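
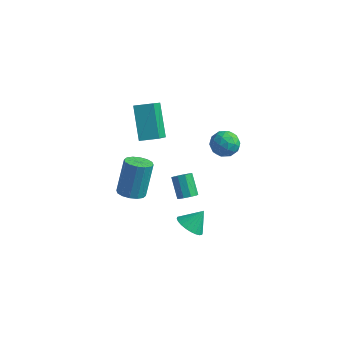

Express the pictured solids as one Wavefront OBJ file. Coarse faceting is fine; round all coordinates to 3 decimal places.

v -1.57 -1.515 1.876
v -1.067 -3.103 3.282
v -2.532 -0.399 3.483
v -2.029 -1.987 4.888
v -0.651 -1.033 2.092
v -0.148 -2.621 3.497
v -1.613 0.083 3.698
v -1.11 -1.505 5.104
v 3.031 -0.456 3.605
v 3.571 -0.797 3.041
v 1.969 -1.003 2.919
v 2.509 -1.344 2.355
v 2.485 -1.638 3.154
v 3.142 -1.3 3.578
v 2.398 -0.5 2.382
v 3.055 -0.162 2.806
v 3.18 -0.825 2.285
v 3.234 -1.528 2.763
v 2.306 -0.272 3.197
v 2.36 -0.975 3.675
v 3.395 -0.578 3.383
v 2.145 -1.222 2.577
v 2.132 -1.394 3.047
v 2.449 -1.595 2.715
v 3.142 -0.874 3.699
v 3.459 -1.074 3.368
v 2.821 -1.569 3.434
v 2.081 -0.726 2.592
v 2.398 -0.926 2.261
v 3.091 -0.205 3.245
v 3.408 -0.406 2.913
v 2.719 -0.231 2.526
v 3.482 -0.795 2.608
v 2.857 -1.117 2.204
v 2.792 -0.621 2.22
v 3.178 -0.422 2.469
v 3.513 -1.208 2.888
v 2.889 -1.53 2.485
v 2.875 -1.703 2.955
v 3.261 -1.504 3.204
v 3.283 -1.225 2.444
v 2.651 -0.27 3.475
v 2.027 -0.592 3.072
v 2.279 -0.296 2.756
v 2.665 -0.097 3.005
v 2.683 -0.683 3.756
v 2.058 -1.005 3.352
v 2.362 -1.378 3.491
v 2.748 -1.179 3.74
v 2.257 -0.575 3.516
v -1.915 -2.567 -2.078
v -1.123 -2.667 -2.03
v -1.132 -1.794 -0.054
v -1.925 -1.693 -0.102
v -1.174 -2.291 -2.196
v -1.183 -1.418 -0.22
v -1.423 -1.989 -2.331
v -1.432 -1.116 -0.355
v -1.804 -1.842 -2.398
v -1.813 -0.969 -0.422
v -2.215 -1.889 -2.379
v -2.224 -1.016 -0.403
v -2.546 -2.117 -2.279
v -2.555 -1.244 -0.304
v -2.708 -2.466 -2.126
v -2.717 -1.593 -0.15
v -2.657 -2.842 -1.96
v -2.666 -1.969 0.016
v -2.408 -3.144 -1.825
v -2.417 -2.271 0.151
v -2.027 -3.291 -1.758
v -2.036 -2.418 0.218
v -1.616 -3.244 -1.777
v -1.625 -2.371 0.199
v -1.285 -3.016 -1.876
v -1.294 -2.143 0.099
v 1.697 -2.669 -3.103
v 2.474 -2.738 -3.442
v 2.163 -1.971 -2.177
v 2.362 -2.464 -3.592
v 2.148 -2.221 -3.667
v 1.866 -2.047 -3.657
v 1.559 -1.967 -3.562
v 1.272 -1.995 -3.398
v 1.05 -2.124 -3.188
v 0.927 -2.337 -2.966
v 0.921 -2.601 -2.764
v 1.033 -2.874 -2.614
v 1.246 -3.117 -2.539
v 1.528 -3.291 -2.549
v 1.836 -3.371 -2.644
v 2.122 -3.344 -2.809
v 2.344 -3.214 -3.018
v 2.468 -3.001 -3.24
v 1.929 -3.328 0.131
v 2.253 -3.573 0.516
v 1.556 -2.957 1.494
v 1.231 -2.712 1.109
v 2.404 -3.237 0.412
v 1.707 -2.621 1.39
v 2.333 -2.943 0.177
v 1.636 -2.327 1.155
v 2.073 -2.83 -0.08
v 1.375 -2.214 0.898
v 1.745 -2.95 -0.239
v 1.048 -2.333 0.74
v 1.503 -3.246 -0.224
v 0.806 -2.63 0.754
v 1.46 -3.581 -0.043
v 0.763 -2.965 0.935
v 1.637 -3.798 0.219
v 0.94 -3.182 1.197
v 1.95 -3.795 0.44
v 1.253 -3.178 1.418
f 2 4 1
f 5 2 1
f 1 4 3
f 3 5 1
f 2 8 4
f 6 2 5
f 6 8 2
f 4 8 3
f 7 5 3
f 3 8 7
f 7 6 5
f 8 6 7
f 9 46 25
f 46 20 49
f 25 49 14
f 46 49 25
f 9 25 21
f 25 14 26
f 21 26 10
f 25 26 21
f 9 21 30
f 21 10 31
f 30 31 16
f 21 31 30
f 9 30 42
f 30 16 45
f 42 45 19
f 30 45 42
f 9 42 46
f 42 19 50
f 46 50 20
f 42 50 46
f 10 26 37
f 26 14 40
f 37 40 18
f 26 40 37
f 14 49 27
f 49 20 48
f 27 48 13
f 49 48 27
f 20 50 47
f 50 19 43
f 47 43 11
f 50 43 47
f 19 45 44
f 45 16 32
f 44 32 15
f 45 32 44
f 16 31 36
f 31 10 33
f 36 33 17
f 31 33 36
f 12 38 24
f 38 18 39
f 24 39 13
f 38 39 24
f 12 24 22
f 24 13 23
f 22 23 11
f 24 23 22
f 12 22 29
f 22 11 28
f 29 28 15
f 22 28 29
f 12 29 34
f 29 15 35
f 34 35 17
f 29 35 34
f 12 34 38
f 34 17 41
f 38 41 18
f 34 41 38
f 13 39 27
f 39 18 40
f 27 40 14
f 39 40 27
f 11 23 47
f 23 13 48
f 47 48 20
f 23 48 47
f 15 28 44
f 28 11 43
f 44 43 19
f 28 43 44
f 17 35 36
f 35 15 32
f 36 32 16
f 35 32 36
f 18 41 37
f 41 17 33
f 37 33 10
f 41 33 37
f 52 51 55
f 52 55 53
f 53 55 56
f 53 56 54
f 55 51 57
f 55 57 56
f 56 57 58
f 56 58 54
f 57 51 59
f 57 59 58
f 58 59 60
f 58 60 54
f 59 51 61
f 59 61 60
f 60 61 62
f 60 62 54
f 61 51 63
f 61 63 62
f 62 63 64
f 62 64 54
f 63 51 65
f 63 65 64
f 64 65 66
f 64 66 54
f 65 51 67
f 65 67 66
f 66 67 68
f 66 68 54
f 67 51 69
f 67 69 68
f 68 69 70
f 68 70 54
f 69 51 71
f 69 71 70
f 70 71 72
f 70 72 54
f 71 51 73
f 71 73 72
f 72 73 74
f 72 74 54
f 73 51 75
f 73 75 74
f 74 75 76
f 74 76 54
f 75 51 52
f 75 52 76
f 76 52 53
f 76 53 54
f 78 77 80
f 78 80 79
f 80 77 81
f 80 81 79
f 81 77 82
f 81 82 79
f 82 77 83
f 82 83 79
f 83 77 84
f 83 84 79
f 84 77 85
f 84 85 79
f 85 77 86
f 85 86 79
f 86 77 87
f 86 87 79
f 87 77 88
f 87 88 79
f 88 77 89
f 88 89 79
f 89 77 90
f 89 90 79
f 90 77 91
f 90 91 79
f 91 77 92
f 91 92 79
f 92 77 93
f 92 93 79
f 93 77 94
f 93 94 79
f 94 77 78
f 94 78 79
f 96 95 99
f 96 99 97
f 97 99 100
f 97 100 98
f 99 95 101
f 99 101 100
f 100 101 102
f 100 102 98
f 101 95 103
f 101 103 102
f 102 103 104
f 102 104 98
f 103 95 105
f 103 105 104
f 104 105 106
f 104 106 98
f 105 95 107
f 105 107 106
f 106 107 108
f 106 108 98
f 107 95 109
f 107 109 108
f 108 109 110
f 108 110 98
f 109 95 111
f 109 111 110
f 110 111 112
f 110 112 98
f 111 95 113
f 111 113 112
f 112 113 114
f 112 114 98
f 113 95 96
f 113 96 114
f 114 96 97
f 114 97 98



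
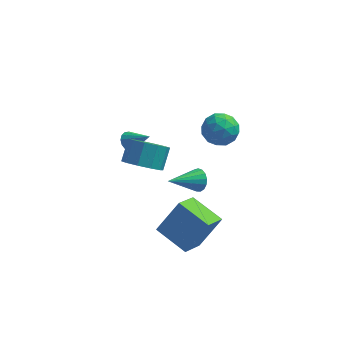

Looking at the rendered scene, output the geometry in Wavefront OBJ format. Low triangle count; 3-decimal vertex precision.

v 0.856 1.779 -3.3
v 1.212 1.795 -2.697
v -0.516 0.641 -2.46
v 1.006 2.058 -2.676
v 0.766 2.258 -2.797
v 0.547 2.348 -3.034
v 0.398 2.307 -3.332
v 0.354 2.146 -3.622
v 0.425 1.9 -3.838
v 0.595 1.627 -3.931
v 0.825 1.388 -3.88
v 1.061 1.239 -3.695
v 1.251 1.214 -3.42
v 1.35 1.318 -3.118
v 1.336 1.527 -2.857
v -1.206 -2.439 1.891
v -0.253 -2.809 2.082
v -0.081 -1.89 3
v -1.034 -1.521 2.809
v -0.204 -2.36 1.624
v -0.032 -1.442 2.543
v -0.537 -1.942 1.268
v -0.366 -1.024 2.187
v -1.127 -1.714 1.15
v -0.955 -0.795 2.068
v -1.746 -1.762 1.315
v -1.574 -0.844 2.233
v -2.159 -2.07 1.7
v -1.987 -1.151 2.618
v -2.208 -2.518 2.157
v -2.036 -1.6 3.076
v -1.874 -2.936 2.513
v -1.703 -2.018 3.432
v -1.285 -3.165 2.632
v -1.113 -2.246 3.55
v -0.666 -3.116 2.467
v -0.494 -2.198 3.385
v 1.541 -1.979 -4.791
v 1.071 -3.386 -3.863
v -0.078 -1.057 -4.214
v -0.548 -2.464 -3.286
v 2.548 -1.236 -3.154
v 2.078 -2.643 -2.226
v 0.929 -0.314 -2.577
v 0.459 -1.721 -1.649
v 0.872 2.493 0.545
v 1.418 3.259 0.991
v 2.202 2.101 -0.411
v 2.748 2.867 0.035
v 2.488 2.023 0.587
v 1.666 2.265 1.177
v 1.954 3.095 -0.597
v 1.132 3.337 -0.007
v 2.087 3.631 0.285
v 2.417 2.968 1.017
v 1.203 2.392 -0.437
v 1.533 1.729 0.295
v 1.028 2.911 0.852
v 2.592 2.449 -0.272
v 2.439 1.953 0.052
v 2.76 2.403 0.315
v 1.174 2.327 0.961
v 1.495 2.777 1.224
v 2.124 2.05 0.986
v 2.125 2.583 -0.644
v 2.446 3.033 -0.381
v 0.86 2.957 0.265
v 1.181 3.407 0.528
v 1.496 3.31 -0.406
v 1.742 3.579 0.699
v 2.524 3.348 0.137
v 2.057 3.482 -0.235
v 1.574 3.625 0.113
v 1.936 3.19 1.129
v 2.718 2.959 0.568
v 2.566 2.463 0.892
v 2.082 2.606 1.239
v 2.33 3.408 0.714
v 0.902 2.401 0.012
v 1.684 2.17 -0.549
v 1.538 2.754 -0.659
v 1.054 2.897 -0.312
v 1.096 2.012 0.443
v 1.878 1.781 -0.119
v 2.046 1.735 0.467
v 1.563 1.878 0.815
v 1.29 1.952 -0.134
v -2.407 0.312 0.912
v -2.039 0.317 0.476
v -1.293 -0.052 1.848
v -2.037 0.593 0.581
v -2.134 0.794 0.775
v -2.304 0.865 1.005
v -2.502 0.788 1.21
v -2.674 0.584 1.335
v -2.775 0.307 1.347
v -2.777 0.031 1.242
v -2.679 -0.169 1.049
v -2.509 -0.241 0.818
v -2.311 -0.164 0.613
v -2.139 0.04 0.488
f 2 1 4
f 2 4 3
f 4 1 5
f 4 5 3
f 5 1 6
f 5 6 3
f 6 1 7
f 6 7 3
f 7 1 8
f 7 8 3
f 8 1 9
f 8 9 3
f 9 1 10
f 9 10 3
f 10 1 11
f 10 11 3
f 11 1 12
f 11 12 3
f 12 1 13
f 12 13 3
f 13 1 14
f 13 14 3
f 14 1 15
f 14 15 3
f 15 1 2
f 15 2 3
f 17 16 20
f 17 20 18
f 18 20 21
f 18 21 19
f 20 16 22
f 20 22 21
f 21 22 23
f 21 23 19
f 22 16 24
f 22 24 23
f 23 24 25
f 23 25 19
f 24 16 26
f 24 26 25
f 25 26 27
f 25 27 19
f 26 16 28
f 26 28 27
f 27 28 29
f 27 29 19
f 28 16 30
f 28 30 29
f 29 30 31
f 29 31 19
f 30 16 32
f 30 32 31
f 31 32 33
f 31 33 19
f 32 16 34
f 32 34 33
f 33 34 35
f 33 35 19
f 34 16 36
f 34 36 35
f 35 36 37
f 35 37 19
f 36 16 17
f 36 17 37
f 37 17 18
f 37 18 19
f 39 41 38
f 42 39 38
f 38 41 40
f 40 42 38
f 39 45 41
f 43 39 42
f 43 45 39
f 41 45 40
f 44 42 40
f 40 45 44
f 44 43 42
f 45 43 44
f 46 83 62
f 83 57 86
f 62 86 51
f 83 86 62
f 46 62 58
f 62 51 63
f 58 63 47
f 62 63 58
f 46 58 67
f 58 47 68
f 67 68 53
f 58 68 67
f 46 67 79
f 67 53 82
f 79 82 56
f 67 82 79
f 46 79 83
f 79 56 87
f 83 87 57
f 79 87 83
f 47 63 74
f 63 51 77
f 74 77 55
f 63 77 74
f 51 86 64
f 86 57 85
f 64 85 50
f 86 85 64
f 57 87 84
f 87 56 80
f 84 80 48
f 87 80 84
f 56 82 81
f 82 53 69
f 81 69 52
f 82 69 81
f 53 68 73
f 68 47 70
f 73 70 54
f 68 70 73
f 49 75 61
f 75 55 76
f 61 76 50
f 75 76 61
f 49 61 59
f 61 50 60
f 59 60 48
f 61 60 59
f 49 59 66
f 59 48 65
f 66 65 52
f 59 65 66
f 49 66 71
f 66 52 72
f 71 72 54
f 66 72 71
f 49 71 75
f 71 54 78
f 75 78 55
f 71 78 75
f 50 76 64
f 76 55 77
f 64 77 51
f 76 77 64
f 48 60 84
f 60 50 85
f 84 85 57
f 60 85 84
f 52 65 81
f 65 48 80
f 81 80 56
f 65 80 81
f 54 72 73
f 72 52 69
f 73 69 53
f 72 69 73
f 55 78 74
f 78 54 70
f 74 70 47
f 78 70 74
f 89 88 91
f 89 91 90
f 91 88 92
f 91 92 90
f 92 88 93
f 92 93 90
f 93 88 94
f 93 94 90
f 94 88 95
f 94 95 90
f 95 88 96
f 95 96 90
f 96 88 97
f 96 97 90
f 97 88 98
f 97 98 90
f 98 88 99
f 98 99 90
f 99 88 100
f 99 100 90
f 100 88 101
f 100 101 90
f 101 88 89
f 101 89 90



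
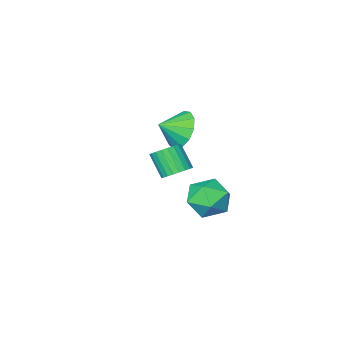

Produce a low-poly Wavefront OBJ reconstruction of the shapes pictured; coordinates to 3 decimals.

v 0.541 -0.617 -2.311
v 1.015 -1.023 -1.425
v -1.035 -0.937 -1.615
v -0.561 -1.343 -0.729
v -0.497 -0.283 -0.939
v 0.477 -0.085 -1.37
v -0.497 -1.875 -1.67
v 0.477 -1.677 -2.101
v 0.373 -1.801 -1.03
v 0.373 -0.816 -0.578
v -0.393 -1.144 -2.462
v -0.393 -0.159 -2.01
v -0.307 -3.584 1.137
v 0.222 -3.242 0.309
v 0.667 -3.816 1.663
v 0.144 -2.778 0.659
v -0.077 -2.57 1.16
v -0.37 -2.683 1.654
v -0.644 -3.083 1.984
v -0.81 -3.642 2.045
v -0.817 -4.182 1.818
v -0.661 -4.532 1.375
v -0.393 -4.581 0.856
v -0.098 -4.314 0.427
v 0.132 -3.815 0.223
v 3.175 1.688 2.614
v 3.801 1.551 2.456
v 3.871 0.776 3.409
v 3.245 0.912 3.566
v 3.832 1.75 2.616
v 3.902 0.975 3.569
v 3.763 1.94 2.776
v 3.833 1.165 3.728
v 3.604 2.092 2.911
v 3.674 1.316 3.863
v 3.38 2.181 3.001
v 3.45 1.406 3.953
v 3.125 2.196 3.032
v 3.195 1.421 3.984
v 2.877 2.133 2.999
v 2.947 1.358 3.951
v 2.675 2.003 2.907
v 2.745 1.228 3.86
v 2.549 1.824 2.771
v 2.619 1.049 3.724
v 2.518 1.625 2.611
v 2.588 0.85 3.564
v 2.587 1.435 2.452
v 2.657 0.66 3.404
v 2.746 1.284 2.317
v 2.816 0.508 3.269
v 2.97 1.194 2.227
v 3.04 0.419 3.179
v 3.225 1.179 2.196
v 3.295 0.404 3.148
v 3.473 1.242 2.229
v 3.543 0.467 3.181
v 3.675 1.372 2.32
v 3.745 0.597 3.273
f 1 12 6
f 1 6 2
f 1 2 8
f 1 8 11
f 1 11 12
f 2 6 10
f 6 12 5
f 12 11 3
f 11 8 7
f 8 2 9
f 4 10 5
f 4 5 3
f 4 3 7
f 4 7 9
f 4 9 10
f 5 10 6
f 3 5 12
f 7 3 11
f 9 7 8
f 10 9 2
f 14 13 16
f 14 16 15
f 16 13 17
f 16 17 15
f 17 13 18
f 17 18 15
f 18 13 19
f 18 19 15
f 19 13 20
f 19 20 15
f 20 13 21
f 20 21 15
f 21 13 22
f 21 22 15
f 22 13 23
f 22 23 15
f 23 13 24
f 23 24 15
f 24 13 25
f 24 25 15
f 25 13 14
f 25 14 15
f 27 26 30
f 27 30 28
f 28 30 31
f 28 31 29
f 30 26 32
f 30 32 31
f 31 32 33
f 31 33 29
f 32 26 34
f 32 34 33
f 33 34 35
f 33 35 29
f 34 26 36
f 34 36 35
f 35 36 37
f 35 37 29
f 36 26 38
f 36 38 37
f 37 38 39
f 37 39 29
f 38 26 40
f 38 40 39
f 39 40 41
f 39 41 29
f 40 26 42
f 40 42 41
f 41 42 43
f 41 43 29
f 42 26 44
f 42 44 43
f 43 44 45
f 43 45 29
f 44 26 46
f 44 46 45
f 45 46 47
f 45 47 29
f 46 26 48
f 46 48 47
f 47 48 49
f 47 49 29
f 48 26 50
f 48 50 49
f 49 50 51
f 49 51 29
f 50 26 52
f 50 52 51
f 51 52 53
f 51 53 29
f 52 26 54
f 52 54 53
f 53 54 55
f 53 55 29
f 54 26 56
f 54 56 55
f 55 56 57
f 55 57 29
f 56 26 58
f 56 58 57
f 57 58 59
f 57 59 29
f 58 26 27
f 58 27 59
f 59 27 28
f 59 28 29



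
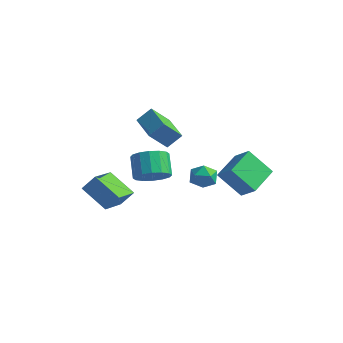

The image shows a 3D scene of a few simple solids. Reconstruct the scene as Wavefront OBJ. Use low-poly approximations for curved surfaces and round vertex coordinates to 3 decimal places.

v -0.535 2.457 0.396
v 0.513 2.293 1.295
v -0.686 4.391 0.924
v 0.362 4.227 1.823
v 0.778 2.953 -1.043
v 1.826 2.789 -0.144
v 0.627 4.887 -0.515
v 1.675 4.723 0.384
v -3.033 -4.341 0.243
v -4.687 -4.314 1.237
v -3.473 -2.488 -0.54
v -5.127 -2.46 0.454
v -2.493 -3.84 1.126
v -4.147 -3.812 2.12
v -2.933 -1.986 0.343
v -4.587 -1.959 1.337
v -3.089 1.235 2.323
v -3.623 0.254 3.55
v -4.801 2.319 2.445
v -5.335 1.338 3.672
v -2.585 1.942 3.108
v -3.119 0.961 4.335
v -4.297 3.026 3.23
v -4.831 2.045 4.457
v -1.118 -2.664 2.724
v -0.226 -2.358 3.185
v -1.009 -1.57 4.178
v -1.902 -1.876 3.716
v -0.325 -1.981 2.807
v -1.109 -1.193 3.8
v -0.637 -1.786 2.407
v -1.421 -0.998 3.399
v -1.078 -1.827 2.091
v -1.861 -1.039 3.084
v -1.53 -2.092 1.945
v -2.313 -1.304 2.938
v -1.871 -2.51 2.008
v -2.654 -1.722 3.001
v -2.011 -2.97 2.262
v -2.794 -2.182 3.255
v -1.911 -3.347 2.64
v -2.695 -2.559 3.633
v -1.599 -3.542 3.041
v -2.383 -2.754 4.033
v -1.159 -3.501 3.356
v -1.942 -2.713 4.349
v -0.707 -3.236 3.502
v -1.49 -2.448 4.495
v -0.366 -2.818 3.439
v -1.149 -2.03 4.432
v -0.374 1.068 1.881
v 0.107 1.101 1.141
v -0.067 -0.321 2.019
v 0.414 -0.288 1.279
v 0.694 0.127 2.007
v 0.504 0.985 1.922
v -0.464 -0.205 1.238
v -0.654 0.653 1.153
v 0.051 0.314 0.744
v 0.767 0.52 1.219
v -0.727 0.26 1.941
v -0.011 0.466 2.416
f 2 4 1
f 5 2 1
f 1 4 3
f 3 5 1
f 2 8 4
f 6 2 5
f 6 8 2
f 4 8 3
f 7 5 3
f 3 8 7
f 7 6 5
f 8 6 7
f 10 12 9
f 13 10 9
f 9 12 11
f 11 13 9
f 10 16 12
f 14 10 13
f 14 16 10
f 12 16 11
f 15 13 11
f 11 16 15
f 15 14 13
f 16 14 15
f 18 20 17
f 21 18 17
f 17 20 19
f 19 21 17
f 18 24 20
f 22 18 21
f 22 24 18
f 20 24 19
f 23 21 19
f 19 24 23
f 23 22 21
f 24 22 23
f 26 25 29
f 26 29 27
f 27 29 30
f 27 30 28
f 29 25 31
f 29 31 30
f 30 31 32
f 30 32 28
f 31 25 33
f 31 33 32
f 32 33 34
f 32 34 28
f 33 25 35
f 33 35 34
f 34 35 36
f 34 36 28
f 35 25 37
f 35 37 36
f 36 37 38
f 36 38 28
f 37 25 39
f 37 39 38
f 38 39 40
f 38 40 28
f 39 25 41
f 39 41 40
f 40 41 42
f 40 42 28
f 41 25 43
f 41 43 42
f 42 43 44
f 42 44 28
f 43 25 45
f 43 45 44
f 44 45 46
f 44 46 28
f 45 25 47
f 45 47 46
f 46 47 48
f 46 48 28
f 47 25 49
f 47 49 48
f 48 49 50
f 48 50 28
f 49 25 26
f 49 26 50
f 50 26 27
f 50 27 28
f 51 62 56
f 51 56 52
f 51 52 58
f 51 58 61
f 51 61 62
f 52 56 60
f 56 62 55
f 62 61 53
f 61 58 57
f 58 52 59
f 54 60 55
f 54 55 53
f 54 53 57
f 54 57 59
f 54 59 60
f 55 60 56
f 53 55 62
f 57 53 61
f 59 57 58
f 60 59 52



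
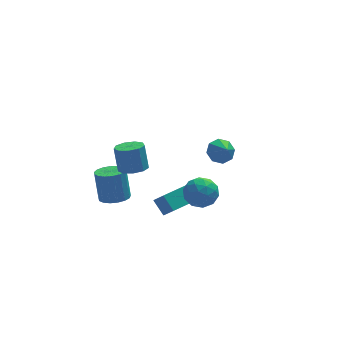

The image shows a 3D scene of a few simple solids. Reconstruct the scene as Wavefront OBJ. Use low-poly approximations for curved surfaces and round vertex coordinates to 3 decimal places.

v 0.132 -2.205 0.056
v 0.984 -2.36 -0.596
v 0.396 -3.78 0.776
v 1.248 -3.935 0.124
v 1.297 -3.195 0.913
v 1.134 -2.221 0.468
v 0.246 -3.919 -0.288
v 0.083 -2.945 -0.733
v 1.054 -3.419 -0.808
v 1.703 -2.971 -0.066
v -0.323 -3.169 0.246
v 0.326 -2.721 0.988
v 0.535 -2.144 -0.333
v 0.845 -3.996 0.513
v 0.874 -3.561 0.977
v 1.374 -3.652 0.594
v 0.623 -2.062 0.292
v 1.123 -2.153 -0.091
v 1.307 -2.644 0.796
v 0.257 -3.987 0.271
v 0.757 -4.078 -0.112
v 0.006 -2.488 -0.414
v 0.506 -2.579 -0.797
v 0.073 -3.496 -0.616
v 1.077 -2.858 -0.841
v 1.232 -3.784 -0.418
v 0.643 -3.774 -0.66
v 0.548 -3.202 -0.922
v 1.458 -2.595 -0.404
v 1.613 -3.521 0.019
v 1.642 -3.085 0.482
v 1.546 -2.513 0.221
v 1.5 -3.217 -0.529
v -0.233 -2.619 0.161
v -0.078 -3.545 0.584
v -0.166 -3.627 -0.041
v -0.262 -3.055 -0.302
v 0.148 -2.356 0.598
v 0.303 -3.282 1.021
v 0.832 -2.938 1.102
v 0.737 -2.366 0.84
v -0.12 -2.923 0.709
v -0.335 -0.536 -3.345
v -0.773 0.234 -2.522
v -0.755 0.305 -4.356
v -1.193 1.075 -3.532
v 1.533 0.465 -3.288
v 1.095 1.235 -2.464
v 1.113 1.306 -4.298
v 0.675 2.076 -3.475
v 3.31 3.2 -1.426
v 4.206 3.327 -1.527
v 3.51 2.36 -0.714
v 3.94 3.706 -1.006
v 3.305 3.788 -0.732
v 2.673 3.526 -0.864
v 2.415 3.073 -1.326
v 2.681 2.695 -1.846
v 3.315 2.613 -2.121
v 3.947 2.875 -1.989
v -3.125 -3.164 2.816
v -2.711 -3.871 3.076
v -2.84 -3.383 4.605
v -3.255 -2.676 4.344
v -2.326 -3.439 2.971
v -2.455 -2.952 4.5
v -2.314 -2.879 2.793
v -2.444 -2.391 4.322
v -2.682 -2.452 2.626
v -2.812 -1.964 4.155
v -3.258 -2.358 2.547
v -3.387 -1.87 4.076
v -3.771 -2.641 2.594
v -3.9 -2.153 4.123
v -3.982 -3.169 2.745
v -4.112 -2.681 4.274
v -3.793 -3.695 2.929
v -3.922 -3.207 4.457
v -3.291 -3.972 3.06
v -3.42 -3.484 4.588
v -3.099 3.329 -4.736
v -2.134 3.278 -4.653
v -2.276 3.859 -2.661
v -3.241 3.911 -2.744
v -2.211 3.716 -4.786
v -2.352 4.297 -2.794
v -2.492 4.066 -4.908
v -2.633 4.647 -2.916
v -2.911 4.246 -4.99
v -3.052 4.828 -2.998
v -3.374 4.217 -5.014
v -3.515 4.798 -3.022
v -3.774 3.984 -4.975
v -3.915 4.566 -2.983
v -4.019 3.602 -4.881
v -4.16 4.183 -2.888
v -4.054 3.157 -4.753
v -4.195 3.738 -2.761
v -3.87 2.751 -4.622
v -4.011 3.332 -2.63
v -3.509 2.478 -4.517
v -3.65 3.059 -2.525
v -3.055 2.4 -4.462
v -3.196 2.981 -2.47
v -2.611 2.535 -4.47
v -2.752 3.116 -2.478
v -2.279 2.852 -4.539
v -2.42 3.433 -2.546
f 1 38 17
f 38 12 41
f 17 41 6
f 38 41 17
f 1 17 13
f 17 6 18
f 13 18 2
f 17 18 13
f 1 13 22
f 13 2 23
f 22 23 8
f 13 23 22
f 1 22 34
f 22 8 37
f 34 37 11
f 22 37 34
f 1 34 38
f 34 11 42
f 38 42 12
f 34 42 38
f 2 18 29
f 18 6 32
f 29 32 10
f 18 32 29
f 6 41 19
f 41 12 40
f 19 40 5
f 41 40 19
f 12 42 39
f 42 11 35
f 39 35 3
f 42 35 39
f 11 37 36
f 37 8 24
f 36 24 7
f 37 24 36
f 8 23 28
f 23 2 25
f 28 25 9
f 23 25 28
f 4 30 16
f 30 10 31
f 16 31 5
f 30 31 16
f 4 16 14
f 16 5 15
f 14 15 3
f 16 15 14
f 4 14 21
f 14 3 20
f 21 20 7
f 14 20 21
f 4 21 26
f 21 7 27
f 26 27 9
f 21 27 26
f 4 26 30
f 26 9 33
f 30 33 10
f 26 33 30
f 5 31 19
f 31 10 32
f 19 32 6
f 31 32 19
f 3 15 39
f 15 5 40
f 39 40 12
f 15 40 39
f 7 20 36
f 20 3 35
f 36 35 11
f 20 35 36
f 9 27 28
f 27 7 24
f 28 24 8
f 27 24 28
f 10 33 29
f 33 9 25
f 29 25 2
f 33 25 29
f 44 46 43
f 47 44 43
f 43 46 45
f 45 47 43
f 44 50 46
f 48 44 47
f 48 50 44
f 46 50 45
f 49 47 45
f 45 50 49
f 49 48 47
f 50 48 49
f 52 51 54
f 52 54 53
f 54 51 55
f 54 55 53
f 55 51 56
f 55 56 53
f 56 51 57
f 56 57 53
f 57 51 58
f 57 58 53
f 58 51 59
f 58 59 53
f 59 51 60
f 59 60 53
f 60 51 52
f 60 52 53
f 62 61 65
f 62 65 63
f 63 65 66
f 63 66 64
f 65 61 67
f 65 67 66
f 66 67 68
f 66 68 64
f 67 61 69
f 67 69 68
f 68 69 70
f 68 70 64
f 69 61 71
f 69 71 70
f 70 71 72
f 70 72 64
f 71 61 73
f 71 73 72
f 72 73 74
f 72 74 64
f 73 61 75
f 73 75 74
f 74 75 76
f 74 76 64
f 75 61 77
f 75 77 76
f 76 77 78
f 76 78 64
f 77 61 79
f 77 79 78
f 78 79 80
f 78 80 64
f 79 61 62
f 79 62 80
f 80 62 63
f 80 63 64
f 82 81 85
f 82 85 83
f 83 85 86
f 83 86 84
f 85 81 87
f 85 87 86
f 86 87 88
f 86 88 84
f 87 81 89
f 87 89 88
f 88 89 90
f 88 90 84
f 89 81 91
f 89 91 90
f 90 91 92
f 90 92 84
f 91 81 93
f 91 93 92
f 92 93 94
f 92 94 84
f 93 81 95
f 93 95 94
f 94 95 96
f 94 96 84
f 95 81 97
f 95 97 96
f 96 97 98
f 96 98 84
f 97 81 99
f 97 99 98
f 98 99 100
f 98 100 84
f 99 81 101
f 99 101 100
f 100 101 102
f 100 102 84
f 101 81 103
f 101 103 102
f 102 103 104
f 102 104 84
f 103 81 105
f 103 105 104
f 104 105 106
f 104 106 84
f 105 81 107
f 105 107 106
f 106 107 108
f 106 108 84
f 107 81 82
f 107 82 108
f 108 82 83
f 108 83 84



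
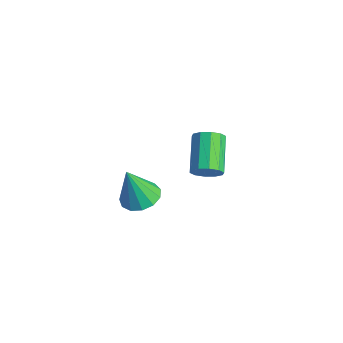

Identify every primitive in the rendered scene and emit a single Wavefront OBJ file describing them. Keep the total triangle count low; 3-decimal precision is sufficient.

v 4.029 -1.461 -0.814
v 4.713 -0.846 -0.576
v 3.891 -2.039 1.074
v 4.249 -0.582 -0.529
v 3.716 -0.597 -0.573
v 3.282 -0.887 -0.693
v 3.086 -1.358 -0.852
v 3.189 -1.863 -0.999
v 3.559 -2.239 -1.087
v 4.078 -2.369 -1.089
v 4.582 -2.21 -1.003
v 4.911 -1.813 -0.857
v 4.959 -1.305 -0.698
v 1.026 3.497 -3.986
v 1.568 3.829 -3.484
v 0.017 4.775 -2.432
v -0.526 4.443 -2.934
v 1.5 4.143 -3.868
v -0.052 5.089 -2.816
v 1.251 4.21 -4.297
v -0.301 5.157 -3.245
v 0.915 4.005 -4.607
v -0.636 4.952 -3.555
v 0.622 3.606 -4.68
v -0.929 4.552 -3.628
v 0.483 3.165 -4.488
v -1.068 4.111 -3.436
v 0.552 2.851 -4.104
v -1 3.797 -3.052
v 0.801 2.783 -3.675
v -0.751 3.73 -2.623
v 1.136 2.988 -3.365
v -0.415 3.935 -2.313
v 1.429 3.388 -3.292
v -0.122 4.334 -2.24
f 2 1 4
f 2 4 3
f 4 1 5
f 4 5 3
f 5 1 6
f 5 6 3
f 6 1 7
f 6 7 3
f 7 1 8
f 7 8 3
f 8 1 9
f 8 9 3
f 9 1 10
f 9 10 3
f 10 1 11
f 10 11 3
f 11 1 12
f 11 12 3
f 12 1 13
f 12 13 3
f 13 1 2
f 13 2 3
f 15 14 18
f 15 18 16
f 16 18 19
f 16 19 17
f 18 14 20
f 18 20 19
f 19 20 21
f 19 21 17
f 20 14 22
f 20 22 21
f 21 22 23
f 21 23 17
f 22 14 24
f 22 24 23
f 23 24 25
f 23 25 17
f 24 14 26
f 24 26 25
f 25 26 27
f 25 27 17
f 26 14 28
f 26 28 27
f 27 28 29
f 27 29 17
f 28 14 30
f 28 30 29
f 29 30 31
f 29 31 17
f 30 14 32
f 30 32 31
f 31 32 33
f 31 33 17
f 32 14 34
f 32 34 33
f 33 34 35
f 33 35 17
f 34 14 15
f 34 15 35
f 35 15 16
f 35 16 17



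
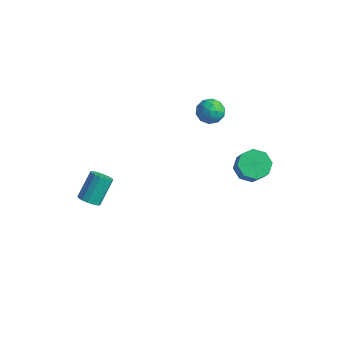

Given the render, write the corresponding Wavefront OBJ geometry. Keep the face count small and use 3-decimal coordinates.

v -2.624 -0.925 -3.393
v -2.125 -0.702 -3.555
v -2.216 0.307 -2.449
v -2.716 0.085 -2.287
v -2.328 -0.553 -3.708
v -2.42 0.456 -2.602
v -2.611 -0.504 -3.776
v -2.702 0.506 -2.671
v -2.897 -0.567 -3.742
v -2.988 0.443 -2.637
v -3.11 -0.726 -3.615
v -3.202 0.284 -2.509
v -3.193 -0.938 -3.427
v -3.284 0.071 -2.322
v -3.124 -1.147 -3.231
v -3.215 -0.138 -2.125
v -2.92 -1.296 -3.078
v -3.012 -0.287 -1.972
v -2.638 -1.346 -3.009
v -2.729 -0.336 -1.904
v -2.352 -1.283 -3.043
v -2.443 -0.273 -1.938
v -2.138 -1.124 -3.171
v -2.23 -0.114 -2.065
v -2.056 -0.911 -3.358
v -2.147 0.098 -2.253
v 0.326 4.244 1.445
v 0.739 4.523 1.958
v 0.441 3.197 1.922
v 0.854 3.476 2.435
v 0.157 3.633 2.412
v 0.085 4.28 2.117
v 1.095 3.44 1.763
v 1.023 4.087 1.468
v 1.214 4.026 2.154
v 0.634 4.145 2.556
v 0.546 3.575 1.324
v -0.034 3.694 1.726
v 0.522 4.476 1.659
v 0.658 3.244 2.221
v 0.248 3.337 2.207
v 0.49 3.501 2.509
v 0.138 4.333 1.753
v 0.381 4.497 2.055
v 0.039 3.973 2.322
v 0.799 3.223 1.825
v 1.042 3.387 2.127
v 0.69 4.219 1.371
v 0.932 4.383 1.673
v 1.141 3.747 1.558
v 1.044 4.348 2.076
v 1.112 3.732 2.357
v 1.253 3.711 1.962
v 1.211 4.091 1.788
v 0.703 4.418 2.312
v 0.771 3.802 2.593
v 0.361 3.894 2.579
v 0.319 4.275 2.406
v 0.982 4.126 2.428
v 0.409 3.918 1.287
v 0.477 3.302 1.568
v 0.861 3.445 1.474
v 0.819 3.826 1.301
v 0.068 3.988 1.523
v 0.136 3.372 1.804
v -0.031 3.629 2.092
v -0.073 4.009 1.918
v 0.198 3.594 1.452
v 3.043 3.776 -0.596
v 3.523 3.341 -1.065
v 4.077 2.968 -0.153
v 3.597 3.404 0.316
v 3.74 3.905 -0.967
v 4.294 3.532 -0.055
v 3.549 4.393 -0.651
v 4.103 4.021 0.261
v 3.062 4.521 -0.303
v 3.616 4.148 0.609
v 2.563 4.212 -0.127
v 3.117 3.839 0.785
v 2.346 3.648 -0.225
v 2.9 3.275 0.687
v 2.537 3.159 -0.541
v 3.091 2.787 0.371
v 3.024 3.032 -0.889
v 3.578 2.659 0.023
f 2 1 5
f 2 5 3
f 3 5 6
f 3 6 4
f 5 1 7
f 5 7 6
f 6 7 8
f 6 8 4
f 7 1 9
f 7 9 8
f 8 9 10
f 8 10 4
f 9 1 11
f 9 11 10
f 10 11 12
f 10 12 4
f 11 1 13
f 11 13 12
f 12 13 14
f 12 14 4
f 13 1 15
f 13 15 14
f 14 15 16
f 14 16 4
f 15 1 17
f 15 17 16
f 16 17 18
f 16 18 4
f 17 1 19
f 17 19 18
f 18 19 20
f 18 20 4
f 19 1 21
f 19 21 20
f 20 21 22
f 20 22 4
f 21 1 23
f 21 23 22
f 22 23 24
f 22 24 4
f 23 1 25
f 23 25 24
f 24 25 26
f 24 26 4
f 25 1 2
f 25 2 26
f 26 2 3
f 26 3 4
f 27 64 43
f 64 38 67
f 43 67 32
f 64 67 43
f 27 43 39
f 43 32 44
f 39 44 28
f 43 44 39
f 27 39 48
f 39 28 49
f 48 49 34
f 39 49 48
f 27 48 60
f 48 34 63
f 60 63 37
f 48 63 60
f 27 60 64
f 60 37 68
f 64 68 38
f 60 68 64
f 28 44 55
f 44 32 58
f 55 58 36
f 44 58 55
f 32 67 45
f 67 38 66
f 45 66 31
f 67 66 45
f 38 68 65
f 68 37 61
f 65 61 29
f 68 61 65
f 37 63 62
f 63 34 50
f 62 50 33
f 63 50 62
f 34 49 54
f 49 28 51
f 54 51 35
f 49 51 54
f 30 56 42
f 56 36 57
f 42 57 31
f 56 57 42
f 30 42 40
f 42 31 41
f 40 41 29
f 42 41 40
f 30 40 47
f 40 29 46
f 47 46 33
f 40 46 47
f 30 47 52
f 47 33 53
f 52 53 35
f 47 53 52
f 30 52 56
f 52 35 59
f 56 59 36
f 52 59 56
f 31 57 45
f 57 36 58
f 45 58 32
f 57 58 45
f 29 41 65
f 41 31 66
f 65 66 38
f 41 66 65
f 33 46 62
f 46 29 61
f 62 61 37
f 46 61 62
f 35 53 54
f 53 33 50
f 54 50 34
f 53 50 54
f 36 59 55
f 59 35 51
f 55 51 28
f 59 51 55
f 70 69 73
f 70 73 71
f 71 73 74
f 71 74 72
f 73 69 75
f 73 75 74
f 74 75 76
f 74 76 72
f 75 69 77
f 75 77 76
f 76 77 78
f 76 78 72
f 77 69 79
f 77 79 78
f 78 79 80
f 78 80 72
f 79 69 81
f 79 81 80
f 80 81 82
f 80 82 72
f 81 69 83
f 81 83 82
f 82 83 84
f 82 84 72
f 83 69 85
f 83 85 84
f 84 85 86
f 84 86 72
f 85 69 70
f 85 70 86
f 86 70 71
f 86 71 72



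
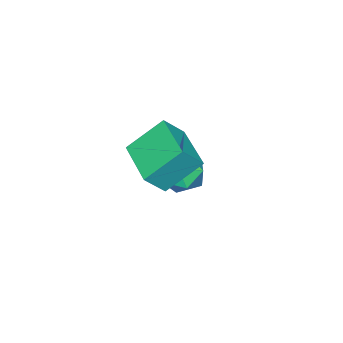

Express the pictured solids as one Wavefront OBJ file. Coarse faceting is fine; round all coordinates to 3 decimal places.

v -0.978 1.854 -0.372
v -0.695 1.379 -1.087
v -2.345 1.821 -0.893
v -2.062 1.346 -1.608
v -2.066 0.968 -0.786
v -1.221 0.988 -0.465
v -1.819 2.212 -1.515
v -0.974 2.232 -1.194
v -1.214 1.6 -1.794
v -1.367 0.831 -1.343
v -1.673 2.369 -0.637
v -1.826 1.6 -0.186
v 1.274 2.367 1.433
v 1.927 2.056 2.167
v 0.391 3.168 2.559
v 1.043 2.856 3.293
v 2.357 3.964 1.147
v 3.009 3.652 1.881
v 1.473 4.764 2.273
v 2.126 4.453 3.007
f 1 12 6
f 1 6 2
f 1 2 8
f 1 8 11
f 1 11 12
f 2 6 10
f 6 12 5
f 12 11 3
f 11 8 7
f 8 2 9
f 4 10 5
f 4 5 3
f 4 3 7
f 4 7 9
f 4 9 10
f 5 10 6
f 3 5 12
f 7 3 11
f 9 7 8
f 10 9 2
f 14 16 13
f 17 14 13
f 13 16 15
f 15 17 13
f 14 20 16
f 18 14 17
f 18 20 14
f 16 20 15
f 19 17 15
f 15 20 19
f 19 18 17
f 20 18 19



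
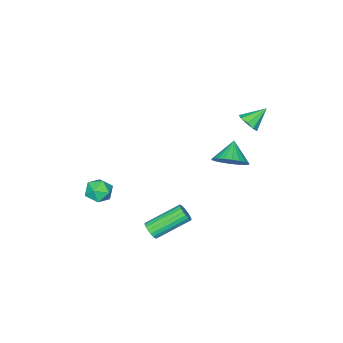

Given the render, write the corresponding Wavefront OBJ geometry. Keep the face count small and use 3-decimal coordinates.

v -2.794 1.66 1.724
v -2.418 1.525 2.224
v -3.686 2.04 2.496
v -2.353 1.938 2.095
v -2.495 2.222 1.793
v -2.776 2.242 1.458
v -3.066 1.991 1.248
v -3.228 1.584 1.26
v -3.187 1.213 1.489
v -2.963 1.052 1.828
v -2.659 1.175 2.118
v -3.088 0.331 -2.198
v -2.371 -0.167 -1.801
v -3.912 -0.171 -1.342
v -2.358 0.15 -1.602
v -2.456 0.495 -1.495
v -2.651 0.815 -1.494
v -2.912 1.062 -1.601
v -3.2 1.197 -1.798
v -3.471 1.2 -2.057
v -3.684 1.071 -2.337
v -3.806 0.83 -2.596
v -3.819 0.512 -2.794
v -3.72 0.167 -2.902
v -3.526 -0.153 -2.903
v -3.265 -0.399 -2.796
v -2.976 -0.534 -2.598
v -2.705 -0.538 -2.34
v -2.493 -0.409 -2.06
v 3.528 -1.543 -1.495
v 4.051 -1.78 -2.004
v 3.029 -2.68 -1.476
v 3.552 -2.917 -1.985
v 3.766 -2.741 -1.27
v 4.074 -2.038 -1.281
v 3.006 -2.422 -2.199
v 3.314 -1.719 -2.21
v 3.728 -2.324 -2.439
v 4.198 -2.521 -1.865
v 2.882 -1.939 -1.615
v 3.352 -2.136 -1.041
v 2.55 0.234 -3.965
v 2.699 -0.007 -3.529
v 1.219 0.905 -2.519
v 1.07 1.146 -2.955
v 2.823 0.189 -3.524
v 1.343 1.101 -2.515
v 2.892 0.393 -3.607
v 1.412 1.306 -2.598
v 2.894 0.566 -3.761
v 1.414 1.479 -2.752
v 2.827 0.673 -3.955
v 1.348 1.586 -2.946
v 2.706 0.694 -4.151
v 1.226 1.606 -3.142
v 2.554 0.623 -4.31
v 1.074 1.535 -3.301
v 2.401 0.475 -4.401
v 0.921 1.387 -3.391
v 2.277 0.279 -4.405
v 0.797 1.191 -3.396
v 2.208 0.074 -4.322
v 0.728 0.987 -3.313
v 2.206 -0.099 -4.168
v 0.726 0.814 -3.159
v 2.272 -0.206 -3.974
v 0.793 0.707 -2.965
v 2.394 -0.226 -3.778
v 0.914 0.686 -2.769
v 2.546 -0.155 -3.619
v 1.066 0.757 -2.61
f 2 1 4
f 2 4 3
f 4 1 5
f 4 5 3
f 5 1 6
f 5 6 3
f 6 1 7
f 6 7 3
f 7 1 8
f 7 8 3
f 8 1 9
f 8 9 3
f 9 1 10
f 9 10 3
f 10 1 11
f 10 11 3
f 11 1 2
f 11 2 3
f 13 12 15
f 13 15 14
f 15 12 16
f 15 16 14
f 16 12 17
f 16 17 14
f 17 12 18
f 17 18 14
f 18 12 19
f 18 19 14
f 19 12 20
f 19 20 14
f 20 12 21
f 20 21 14
f 21 12 22
f 21 22 14
f 22 12 23
f 22 23 14
f 23 12 24
f 23 24 14
f 24 12 25
f 24 25 14
f 25 12 26
f 25 26 14
f 26 12 27
f 26 27 14
f 27 12 28
f 27 28 14
f 28 12 29
f 28 29 14
f 29 12 13
f 29 13 14
f 30 41 35
f 30 35 31
f 30 31 37
f 30 37 40
f 30 40 41
f 31 35 39
f 35 41 34
f 41 40 32
f 40 37 36
f 37 31 38
f 33 39 34
f 33 34 32
f 33 32 36
f 33 36 38
f 33 38 39
f 34 39 35
f 32 34 41
f 36 32 40
f 38 36 37
f 39 38 31
f 43 42 46
f 43 46 44
f 44 46 47
f 44 47 45
f 46 42 48
f 46 48 47
f 47 48 49
f 47 49 45
f 48 42 50
f 48 50 49
f 49 50 51
f 49 51 45
f 50 42 52
f 50 52 51
f 51 52 53
f 51 53 45
f 52 42 54
f 52 54 53
f 53 54 55
f 53 55 45
f 54 42 56
f 54 56 55
f 55 56 57
f 55 57 45
f 56 42 58
f 56 58 57
f 57 58 59
f 57 59 45
f 58 42 60
f 58 60 59
f 59 60 61
f 59 61 45
f 60 42 62
f 60 62 61
f 61 62 63
f 61 63 45
f 62 42 64
f 62 64 63
f 63 64 65
f 63 65 45
f 64 42 66
f 64 66 65
f 65 66 67
f 65 67 45
f 66 42 68
f 66 68 67
f 67 68 69
f 67 69 45
f 68 42 70
f 68 70 69
f 69 70 71
f 69 71 45
f 70 42 43
f 70 43 71
f 71 43 44
f 71 44 45



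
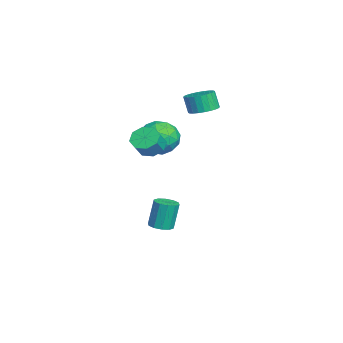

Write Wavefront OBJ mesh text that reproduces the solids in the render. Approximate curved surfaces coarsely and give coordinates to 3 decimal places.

v 0.655 -1.072 -4.632
v 1.405 -1.03 -4.519
v 1.116 -0.686 -2.734
v 0.365 -0.728 -2.848
v 1.25 -0.6 -4.627
v 0.961 -0.256 -2.842
v 0.868 -0.35 -4.737
v 0.579 -0.006 -2.953
v 0.404 -0.376 -4.807
v 0.115 -0.032 -3.023
v 0.036 -0.668 -4.81
v -0.253 -0.324 -3.026
v -0.096 -1.114 -4.746
v -0.385 -0.77 -2.961
v 0.059 -1.544 -4.638
v -0.23 -1.2 -2.853
v 0.441 -1.794 -4.527
v 0.152 -1.45 -2.743
v 0.905 -1.768 -4.457
v 0.616 -1.424 -2.673
v 1.273 -1.476 -4.454
v 0.984 -1.132 -2.67
v 2.253 -0.016 3.396
v 2.733 -0.828 4.234
v 1.767 -1.572 2.166
v 2.247 -2.384 3.004
v 1.188 -1.754 3.272
v 1.488 -0.792 4.032
v 3.012 -1.608 2.368
v 3.312 -0.646 3.128
v 3.202 -1.812 3.598
v 2.075 -1.902 4.157
v 2.425 -0.498 2.243
v 1.298 -0.588 2.802
v 2.535 -0.286 3.923
v 1.965 -2.114 2.477
v 1.342 -1.744 2.635
v 1.624 -2.221 3.127
v 1.803 -0.265 3.805
v 2.086 -0.742 4.297
v 1.178 -1.286 3.731
v 2.414 -1.658 2.103
v 2.697 -2.135 2.595
v 2.876 -0.179 3.273
v 3.158 -0.656 3.765
v 3.322 -1.114 2.669
v 3.093 -1.341 4.042
v 2.808 -2.256 3.319
v 3.258 -1.799 2.945
v 3.434 -1.234 3.392
v 2.431 -1.394 4.37
v 2.145 -2.309 3.647
v 1.523 -1.938 3.805
v 1.699 -1.373 4.252
v 2.707 -1.973 3.997
v 2.355 -0.091 2.753
v 2.069 -1.006 2.03
v 2.801 -1.027 2.148
v 2.977 -0.462 2.595
v 1.692 -0.144 3.081
v 1.407 -1.059 2.358
v 1.066 -1.166 3.008
v 1.242 -0.601 3.455
v 1.793 -0.427 2.403
v 3.595 -1.642 3.242
v 4.039 -2.164 2.69
v 4.709 -2.54 3.586
v 4.265 -2.018 4.138
v 4.313 -1.551 2.743
v 4.984 -1.927 3.638
v 4.167 -0.991 3.087
v 4.837 -1.368 3.983
v 3.685 -0.813 3.523
v 4.356 -1.189 4.418
v 3.151 -1.12 3.794
v 3.821 -1.496 4.69
v 2.876 -1.733 3.742
v 3.547 -2.109 4.637
v 3.023 -2.292 3.397
v 3.693 -2.669 4.293
v 3.504 -2.471 2.962
v 4.175 -2.847 3.857
v -3.253 1.558 2.904
v -2.388 1.218 3.04
v -2.681 0.942 4.213
v -3.547 1.282 4.076
v -2.342 1.57 3.134
v -2.636 1.294 4.307
v -2.435 1.92 3.193
v -2.729 1.644 4.366
v -2.653 2.214 3.208
v -2.947 1.938 4.381
v -2.962 2.409 3.177
v -3.256 2.133 4.349
v -3.316 2.474 3.104
v -3.609 2.198 4.276
v -3.66 2.4 3
v -3.953 2.124 4.173
v -3.942 2.198 2.882
v -4.235 1.922 4.055
v -4.119 1.898 2.767
v -4.412 1.622 3.94
v -4.164 1.546 2.673
v -4.458 1.27 3.846
v -4.071 1.196 2.614
v -4.365 0.92 3.787
v -3.853 0.902 2.599
v -4.147 0.626 3.772
v -3.544 0.707 2.631
v -3.838 0.431 3.803
v -3.191 0.642 2.704
v -3.484 0.366 3.876
v -2.847 0.716 2.807
v -3.14 0.44 3.98
v -2.565 0.918 2.925
v -2.858 0.642 4.098
f 2 1 5
f 2 5 3
f 3 5 6
f 3 6 4
f 5 1 7
f 5 7 6
f 6 7 8
f 6 8 4
f 7 1 9
f 7 9 8
f 8 9 10
f 8 10 4
f 9 1 11
f 9 11 10
f 10 11 12
f 10 12 4
f 11 1 13
f 11 13 12
f 12 13 14
f 12 14 4
f 13 1 15
f 13 15 14
f 14 15 16
f 14 16 4
f 15 1 17
f 15 17 16
f 16 17 18
f 16 18 4
f 17 1 19
f 17 19 18
f 18 19 20
f 18 20 4
f 19 1 21
f 19 21 20
f 20 21 22
f 20 22 4
f 21 1 2
f 21 2 22
f 22 2 3
f 22 3 4
f 23 60 39
f 60 34 63
f 39 63 28
f 60 63 39
f 23 39 35
f 39 28 40
f 35 40 24
f 39 40 35
f 23 35 44
f 35 24 45
f 44 45 30
f 35 45 44
f 23 44 56
f 44 30 59
f 56 59 33
f 44 59 56
f 23 56 60
f 56 33 64
f 60 64 34
f 56 64 60
f 24 40 51
f 40 28 54
f 51 54 32
f 40 54 51
f 28 63 41
f 63 34 62
f 41 62 27
f 63 62 41
f 34 64 61
f 64 33 57
f 61 57 25
f 64 57 61
f 33 59 58
f 59 30 46
f 58 46 29
f 59 46 58
f 30 45 50
f 45 24 47
f 50 47 31
f 45 47 50
f 26 52 38
f 52 32 53
f 38 53 27
f 52 53 38
f 26 38 36
f 38 27 37
f 36 37 25
f 38 37 36
f 26 36 43
f 36 25 42
f 43 42 29
f 36 42 43
f 26 43 48
f 43 29 49
f 48 49 31
f 43 49 48
f 26 48 52
f 48 31 55
f 52 55 32
f 48 55 52
f 27 53 41
f 53 32 54
f 41 54 28
f 53 54 41
f 25 37 61
f 37 27 62
f 61 62 34
f 37 62 61
f 29 42 58
f 42 25 57
f 58 57 33
f 42 57 58
f 31 49 50
f 49 29 46
f 50 46 30
f 49 46 50
f 32 55 51
f 55 31 47
f 51 47 24
f 55 47 51
f 66 65 69
f 66 69 67
f 67 69 70
f 67 70 68
f 69 65 71
f 69 71 70
f 70 71 72
f 70 72 68
f 71 65 73
f 71 73 72
f 72 73 74
f 72 74 68
f 73 65 75
f 73 75 74
f 74 75 76
f 74 76 68
f 75 65 77
f 75 77 76
f 76 77 78
f 76 78 68
f 77 65 79
f 77 79 78
f 78 79 80
f 78 80 68
f 79 65 81
f 79 81 80
f 80 81 82
f 80 82 68
f 81 65 66
f 81 66 82
f 82 66 67
f 82 67 68
f 84 83 87
f 84 87 85
f 85 87 88
f 85 88 86
f 87 83 89
f 87 89 88
f 88 89 90
f 88 90 86
f 89 83 91
f 89 91 90
f 90 91 92
f 90 92 86
f 91 83 93
f 91 93 92
f 92 93 94
f 92 94 86
f 93 83 95
f 93 95 94
f 94 95 96
f 94 96 86
f 95 83 97
f 95 97 96
f 96 97 98
f 96 98 86
f 97 83 99
f 97 99 98
f 98 99 100
f 98 100 86
f 99 83 101
f 99 101 100
f 100 101 102
f 100 102 86
f 101 83 103
f 101 103 102
f 102 103 104
f 102 104 86
f 103 83 105
f 103 105 104
f 104 105 106
f 104 106 86
f 105 83 107
f 105 107 106
f 106 107 108
f 106 108 86
f 107 83 109
f 107 109 108
f 108 109 110
f 108 110 86
f 109 83 111
f 109 111 110
f 110 111 112
f 110 112 86
f 111 83 113
f 111 113 112
f 112 113 114
f 112 114 86
f 113 83 115
f 113 115 114
f 114 115 116
f 114 116 86
f 115 83 84
f 115 84 116
f 116 84 85
f 116 85 86



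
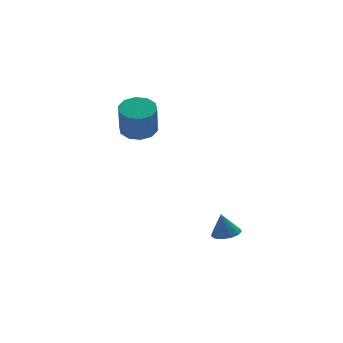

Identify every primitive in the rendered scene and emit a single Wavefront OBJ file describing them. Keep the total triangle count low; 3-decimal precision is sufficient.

v 3.414 -3.072 -2.506
v 4.125 -2.644 -2.491
v 3.226 -2.808 -1.134
v 3.788 -2.337 -2.596
v 3.333 -2.263 -2.673
v 2.903 -2.446 -2.696
v 2.636 -2.828 -2.66
v 2.615 -3.287 -2.574
v 2.848 -3.678 -2.467
v 3.261 -3.877 -2.372
v 3.722 -3.82 -2.32
v 4.086 -3.525 -2.327
v 4.236 -3.087 -2.391
v 2.007 4.117 2.421
v 3.073 4.032 2.57
v 2.76 3.517 4.509
v 1.693 3.603 4.359
v 2.895 4.66 2.708
v 2.582 4.146 4.647
v 2.378 5.081 2.736
v 2.064 4.567 4.675
v 1.719 5.134 2.644
v 1.405 4.62 4.582
v 1.17 4.798 2.466
v 0.857 4.284 4.405
v 0.94 4.203 2.271
v 0.627 3.688 4.21
v 1.118 3.574 2.133
v 0.805 3.06 4.072
v 1.636 3.153 2.105
v 1.322 2.639 4.044
v 2.295 3.1 2.198
v 1.981 2.586 4.136
v 2.843 3.436 2.375
v 2.53 2.922 4.314
f 2 1 4
f 2 4 3
f 4 1 5
f 4 5 3
f 5 1 6
f 5 6 3
f 6 1 7
f 6 7 3
f 7 1 8
f 7 8 3
f 8 1 9
f 8 9 3
f 9 1 10
f 9 10 3
f 10 1 11
f 10 11 3
f 11 1 12
f 11 12 3
f 12 1 13
f 12 13 3
f 13 1 2
f 13 2 3
f 15 14 18
f 15 18 16
f 16 18 19
f 16 19 17
f 18 14 20
f 18 20 19
f 19 20 21
f 19 21 17
f 20 14 22
f 20 22 21
f 21 22 23
f 21 23 17
f 22 14 24
f 22 24 23
f 23 24 25
f 23 25 17
f 24 14 26
f 24 26 25
f 25 26 27
f 25 27 17
f 26 14 28
f 26 28 27
f 27 28 29
f 27 29 17
f 28 14 30
f 28 30 29
f 29 30 31
f 29 31 17
f 30 14 32
f 30 32 31
f 31 32 33
f 31 33 17
f 32 14 34
f 32 34 33
f 33 34 35
f 33 35 17
f 34 14 15
f 34 15 35
f 35 15 16
f 35 16 17



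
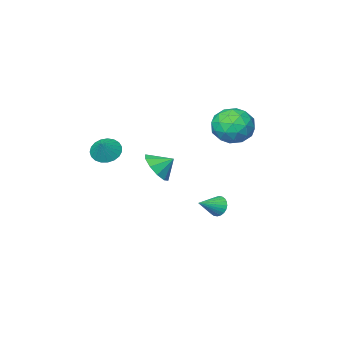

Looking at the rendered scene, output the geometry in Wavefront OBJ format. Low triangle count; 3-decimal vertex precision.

v -2.878 2.089 1.355
v -2.194 1.801 2.269
v -4.426 1.639 2.371
v -3.742 1.351 3.285
v -3.839 2.477 2.954
v -2.883 2.755 2.326
v -3.737 0.685 2.314
v -2.781 0.963 1.686
v -2.725 0.934 2.862
v -2.788 2.041 3.257
v -3.832 1.399 1.383
v -3.895 2.506 1.778
v -2.4 1.985 1.723
v -4.22 1.455 2.917
v -4.277 2.117 2.723
v -3.875 1.948 3.26
v -2.805 2.545 1.756
v -2.403 2.376 2.293
v -3.37 2.773 2.696
v -4.217 1.064 2.347
v -3.815 0.895 2.884
v -2.745 1.492 1.38
v -2.343 1.323 1.917
v -3.25 0.667 1.944
v -2.31 1.306 2.609
v -3.22 1.041 3.206
v -3.218 0.649 2.635
v -2.655 0.813 2.266
v -2.347 1.957 2.841
v -3.257 1.692 3.438
v -3.314 2.354 3.244
v -2.752 2.517 2.874
v -2.659 1.446 3.19
v -3.363 1.748 1.202
v -4.273 1.483 1.799
v -3.868 0.923 1.766
v -3.306 1.086 1.396
v -3.4 2.399 1.434
v -4.31 2.134 2.031
v -3.965 2.627 2.374
v -3.402 2.791 2.005
v -3.961 1.994 1.45
v -2.258 2.04 -2.859
v -1.983 1.844 -3.403
v -1.042 2.14 -2.281
v -1.987 2.091 -3.437
v -2.033 2.33 -3.383
v -2.112 2.526 -3.249
v -2.214 2.647 -3.056
v -2.323 2.676 -2.833
v -2.421 2.608 -2.614
v -2.495 2.454 -2.432
v -2.533 2.236 -2.315
v -2.528 1.989 -2.281
v -2.483 1.75 -2.335
v -2.404 1.554 -2.469
v -2.302 1.433 -2.662
v -2.193 1.404 -2.885
v -2.095 1.472 -3.104
v -2.021 1.626 -3.286
v 0.897 1.442 0.355
v 1.536 1.453 1.097
v 0.203 1.878 0.945
v 1.599 1.971 0.789
v 1.393 2.286 0.315
v 0.998 2.28 -0.144
v 0.564 1.953 -0.413
v 0.258 1.431 -0.388
v 0.195 0.914 -0.08
v 0.401 0.598 0.395
v 0.796 0.605 0.854
v 1.229 0.931 1.122
v 3.052 0.324 1.592
v 3.674 0.368 1.09
v 3.628 0.816 2.348
v 3.513 0.652 1.027
v 3.273 0.88 1.061
v 2.995 1.011 1.187
v 2.727 1.024 1.383
v 2.514 0.915 1.616
v 2.395 0.704 1.844
v 2.39 0.428 2.028
v 2.499 0.133 2.138
v 2.704 -0.129 2.152
v 2.969 -0.312 2.07
v 3.248 -0.386 1.906
v 3.494 -0.337 1.687
v 3.663 -0.174 1.451
v 3.727 0.076 1.241
f 1 38 17
f 38 12 41
f 17 41 6
f 38 41 17
f 1 17 13
f 17 6 18
f 13 18 2
f 17 18 13
f 1 13 22
f 13 2 23
f 22 23 8
f 13 23 22
f 1 22 34
f 22 8 37
f 34 37 11
f 22 37 34
f 1 34 38
f 34 11 42
f 38 42 12
f 34 42 38
f 2 18 29
f 18 6 32
f 29 32 10
f 18 32 29
f 6 41 19
f 41 12 40
f 19 40 5
f 41 40 19
f 12 42 39
f 42 11 35
f 39 35 3
f 42 35 39
f 11 37 36
f 37 8 24
f 36 24 7
f 37 24 36
f 8 23 28
f 23 2 25
f 28 25 9
f 23 25 28
f 4 30 16
f 30 10 31
f 16 31 5
f 30 31 16
f 4 16 14
f 16 5 15
f 14 15 3
f 16 15 14
f 4 14 21
f 14 3 20
f 21 20 7
f 14 20 21
f 4 21 26
f 21 7 27
f 26 27 9
f 21 27 26
f 4 26 30
f 26 9 33
f 30 33 10
f 26 33 30
f 5 31 19
f 31 10 32
f 19 32 6
f 31 32 19
f 3 15 39
f 15 5 40
f 39 40 12
f 15 40 39
f 7 20 36
f 20 3 35
f 36 35 11
f 20 35 36
f 9 27 28
f 27 7 24
f 28 24 8
f 27 24 28
f 10 33 29
f 33 9 25
f 29 25 2
f 33 25 29
f 44 43 46
f 44 46 45
f 46 43 47
f 46 47 45
f 47 43 48
f 47 48 45
f 48 43 49
f 48 49 45
f 49 43 50
f 49 50 45
f 50 43 51
f 50 51 45
f 51 43 52
f 51 52 45
f 52 43 53
f 52 53 45
f 53 43 54
f 53 54 45
f 54 43 55
f 54 55 45
f 55 43 56
f 55 56 45
f 56 43 57
f 56 57 45
f 57 43 58
f 57 58 45
f 58 43 59
f 58 59 45
f 59 43 60
f 59 60 45
f 60 43 44
f 60 44 45
f 62 61 64
f 62 64 63
f 64 61 65
f 64 65 63
f 65 61 66
f 65 66 63
f 66 61 67
f 66 67 63
f 67 61 68
f 67 68 63
f 68 61 69
f 68 69 63
f 69 61 70
f 69 70 63
f 70 61 71
f 70 71 63
f 71 61 72
f 71 72 63
f 72 61 62
f 72 62 63
f 74 73 76
f 74 76 75
f 76 73 77
f 76 77 75
f 77 73 78
f 77 78 75
f 78 73 79
f 78 79 75
f 79 73 80
f 79 80 75
f 80 73 81
f 80 81 75
f 81 73 82
f 81 82 75
f 82 73 83
f 82 83 75
f 83 73 84
f 83 84 75
f 84 73 85
f 84 85 75
f 85 73 86
f 85 86 75
f 86 73 87
f 86 87 75
f 87 73 88
f 87 88 75
f 88 73 89
f 88 89 75
f 89 73 74
f 89 74 75



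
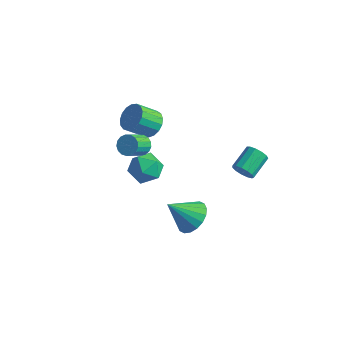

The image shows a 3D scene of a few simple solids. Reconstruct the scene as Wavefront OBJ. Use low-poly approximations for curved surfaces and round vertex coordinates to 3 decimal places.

v -0.709 -3.37 1.604
v -0.294 -3.59 1.337
v -0.317 -4.47 2.029
v -0.731 -4.25 2.296
v -0.181 -3.448 1.522
v -0.203 -4.329 2.213
v -0.189 -3.288 1.725
v -0.211 -4.169 2.416
v -0.316 -3.147 1.9
v -0.338 -4.028 2.592
v -0.533 -3.057 2.008
v -0.555 -3.938 2.699
v -0.79 -3.039 2.023
v -0.812 -3.919 2.715
v -1.029 -3.096 1.943
v -1.051 -3.977 2.634
v -1.194 -3.216 1.784
v -1.217 -4.097 2.476
v -1.248 -3.371 1.585
v -1.271 -4.252 2.276
v -1.179 -3.526 1.39
v -1.202 -4.407 2.081
v -1.002 -3.645 1.244
v -1.024 -4.526 1.936
v -0.758 -3.701 1.181
v -0.78 -4.582 1.872
v -0.502 -3.681 1.214
v -0.525 -4.562 1.906
v -1.218 -1.927 1.666
v -0.578 -2.229 1.795
v -1.101 -2.995 2.603
v -1.742 -2.693 2.474
v -0.596 -1.973 2.025
v -1.119 -2.739 2.833
v -0.757 -1.707 2.173
v -1.28 -2.473 2.981
v -1.024 -1.491 2.205
v -1.547 -2.257 3.013
v -1.336 -1.375 2.114
v -1.859 -2.141 2.921
v -1.62 -1.386 1.919
v -2.143 -2.152 2.727
v -1.813 -1.52 1.667
v -2.336 -2.286 2.475
v -1.869 -1.748 1.415
v -2.392 -2.514 2.222
v -1.776 -2.017 1.22
v -2.299 -2.783 2.028
v -1.556 -2.265 1.127
v -2.079 -3.031 1.935
v -1.258 -2.436 1.158
v -1.781 -3.202 1.966
v -0.951 -2.49 1.305
v -1.474 -3.256 2.113
v -0.706 -2.415 1.535
v -1.229 -3.181 2.343
v 2.785 -0.582 -0.497
v 3.137 -0.743 -0.092
v 3.107 0.381 0.381
v 2.755 0.542 -0.023
v 3.316 -0.638 -0.33
v 3.287 0.486 0.144
v 3.327 -0.516 -0.62
v 3.297 0.608 -0.147
v 3.165 -0.414 -0.872
v 3.136 0.71 -0.398
v 2.883 -0.366 -1.004
v 2.853 0.758 -0.53
v 2.569 -0.386 -0.975
v 2.54 0.738 -0.502
v 2.324 -0.469 -0.795
v 2.295 0.655 -0.321
v 2.225 -0.587 -0.519
v 2.196 0.537 -0.046
v 2.304 -0.704 -0.237
v 2.274 0.42 0.237
v 2.535 -0.782 -0.037
v 2.506 0.342 0.436
v 2.846 -0.797 0.017
v 2.816 0.327 0.49
v -3.093 -0.972 -2.814
v -2.593 -0.424 -3.348
v -1.887 -1.776 -2.512
v -1.387 -1.228 -3.046
v -1.723 -0.914 -2.255
v -2.468 -0.417 -2.442
v -2.012 -1.783 -3.418
v -2.757 -1.286 -3.605
v -1.925 -0.925 -3.722
v -1.746 -0.387 -3.003
v -2.734 -1.813 -2.857
v -2.555 -1.275 -2.138
v 1.111 -2.045 -3.758
v 1.61 -1.626 -3.123
v 0.309 -2.815 -2.622
v 1.297 -1.374 -3.173
v 0.947 -1.255 -3.339
v 0.63 -1.292 -3.588
v 0.408 -1.478 -3.871
v 0.325 -1.777 -4.131
v 0.398 -2.129 -4.318
v 0.612 -2.464 -4.394
v 0.925 -2.717 -4.344
v 1.275 -2.836 -4.178
v 1.592 -2.799 -3.929
v 1.814 -2.612 -3.646
v 1.897 -2.313 -3.386
v 1.824 -1.961 -3.199
f 2 1 5
f 2 5 3
f 3 5 6
f 3 6 4
f 5 1 7
f 5 7 6
f 6 7 8
f 6 8 4
f 7 1 9
f 7 9 8
f 8 9 10
f 8 10 4
f 9 1 11
f 9 11 10
f 10 11 12
f 10 12 4
f 11 1 13
f 11 13 12
f 12 13 14
f 12 14 4
f 13 1 15
f 13 15 14
f 14 15 16
f 14 16 4
f 15 1 17
f 15 17 16
f 16 17 18
f 16 18 4
f 17 1 19
f 17 19 18
f 18 19 20
f 18 20 4
f 19 1 21
f 19 21 20
f 20 21 22
f 20 22 4
f 21 1 23
f 21 23 22
f 22 23 24
f 22 24 4
f 23 1 25
f 23 25 24
f 24 25 26
f 24 26 4
f 25 1 27
f 25 27 26
f 26 27 28
f 26 28 4
f 27 1 2
f 27 2 28
f 28 2 3
f 28 3 4
f 30 29 33
f 30 33 31
f 31 33 34
f 31 34 32
f 33 29 35
f 33 35 34
f 34 35 36
f 34 36 32
f 35 29 37
f 35 37 36
f 36 37 38
f 36 38 32
f 37 29 39
f 37 39 38
f 38 39 40
f 38 40 32
f 39 29 41
f 39 41 40
f 40 41 42
f 40 42 32
f 41 29 43
f 41 43 42
f 42 43 44
f 42 44 32
f 43 29 45
f 43 45 44
f 44 45 46
f 44 46 32
f 45 29 47
f 45 47 46
f 46 47 48
f 46 48 32
f 47 29 49
f 47 49 48
f 48 49 50
f 48 50 32
f 49 29 51
f 49 51 50
f 50 51 52
f 50 52 32
f 51 29 53
f 51 53 52
f 52 53 54
f 52 54 32
f 53 29 55
f 53 55 54
f 54 55 56
f 54 56 32
f 55 29 30
f 55 30 56
f 56 30 31
f 56 31 32
f 58 57 61
f 58 61 59
f 59 61 62
f 59 62 60
f 61 57 63
f 61 63 62
f 62 63 64
f 62 64 60
f 63 57 65
f 63 65 64
f 64 65 66
f 64 66 60
f 65 57 67
f 65 67 66
f 66 67 68
f 66 68 60
f 67 57 69
f 67 69 68
f 68 69 70
f 68 70 60
f 69 57 71
f 69 71 70
f 70 71 72
f 70 72 60
f 71 57 73
f 71 73 72
f 72 73 74
f 72 74 60
f 73 57 75
f 73 75 74
f 74 75 76
f 74 76 60
f 75 57 77
f 75 77 76
f 76 77 78
f 76 78 60
f 77 57 79
f 77 79 78
f 78 79 80
f 78 80 60
f 79 57 58
f 79 58 80
f 80 58 59
f 80 59 60
f 81 92 86
f 81 86 82
f 81 82 88
f 81 88 91
f 81 91 92
f 82 86 90
f 86 92 85
f 92 91 83
f 91 88 87
f 88 82 89
f 84 90 85
f 84 85 83
f 84 83 87
f 84 87 89
f 84 89 90
f 85 90 86
f 83 85 92
f 87 83 91
f 89 87 88
f 90 89 82
f 94 93 96
f 94 96 95
f 96 93 97
f 96 97 95
f 97 93 98
f 97 98 95
f 98 93 99
f 98 99 95
f 99 93 100
f 99 100 95
f 100 93 101
f 100 101 95
f 101 93 102
f 101 102 95
f 102 93 103
f 102 103 95
f 103 93 104
f 103 104 95
f 104 93 105
f 104 105 95
f 105 93 106
f 105 106 95
f 106 93 107
f 106 107 95
f 107 93 108
f 107 108 95
f 108 93 94
f 108 94 95



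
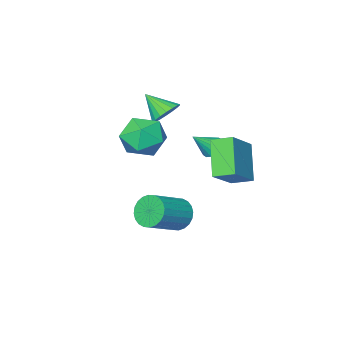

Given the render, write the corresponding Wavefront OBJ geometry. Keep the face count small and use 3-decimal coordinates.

v 1.259 0.688 3.761
v 1.974 0.22 4.459
v 1.106 -0.86 2.881
v 1.821 -1.328 3.579
v 0.817 -1.035 3.932
v 0.911 -0.078 4.476
v 2.169 -0.562 2.864
v 2.263 0.395 3.408
v 2.537 -0.552 3.905
v 1.701 -0.845 4.565
v 1.379 0.205 2.775
v 0.543 -0.088 3.435
v -2.001 0.843 0.383
v -2.684 -0.283 1.807
v -2.581 1.614 0.713
v -3.264 0.487 2.138
v -0.656 1.393 1.462
v -1.339 0.266 2.887
v -1.236 2.163 1.793
v -1.919 1.037 3.217
v -2.805 -1.637 1.128
v -2.397 -1.517 0.718
v -1.915 -1.843 1.952
v -2.458 -1.249 0.85
v -2.611 -1.084 1.057
v -2.816 -1.068 1.282
v -3.019 -1.204 1.466
v -3.163 -1.456 1.56
v -3.212 -1.757 1.537
v -3.152 -2.026 1.405
v -2.998 -2.19 1.198
v -2.793 -2.206 0.973
v -2.59 -2.07 0.789
v -2.446 -1.818 0.696
v -0.296 -0.554 -1.623
v 0.112 -0.707 -2.341
v 1.685 -0.478 -1.495
v 1.276 -0.326 -0.777
v 0.074 -0.382 -2.357
v 1.646 -0.153 -1.511
v -0.021 -0.083 -2.262
v 1.551 0.145 -1.416
v -0.158 0.144 -2.069
v 1.415 0.373 -1.223
v -0.316 0.265 -1.808
v 1.257 0.493 -0.962
v -0.47 0.261 -1.519
v 1.102 0.489 -0.674
v -0.599 0.133 -1.246
v 0.974 0.362 -0.4
v -0.681 -0.1 -1.031
v 0.891 0.129 -0.185
v -0.705 -0.402 -0.905
v 0.868 -0.173 -0.059
v -0.666 -0.727 -0.889
v 0.906 -0.498 -0.043
v -0.571 -1.025 -0.984
v 1.001 -0.797 -0.138
v -0.435 -1.253 -1.177
v 1.138 -1.024 -0.331
v -0.277 -1.373 -1.438
v 1.296 -1.145 -0.592
v -0.122 -1.369 -1.726
v 1.45 -1.141 -0.881
v 0.006 -1.242 -2
v 1.579 -1.013 -1.154
v 0.089 -1.009 -2.215
v 1.661 -0.78 -1.369
v -1.188 -2.735 3.158
v -0.478 -2.702 2.861
v -0.772 -3.725 4.042
v -0.465 -2.472 3.114
v -0.596 -2.293 3.376
v -0.844 -2.202 3.594
v -1.16 -2.216 3.727
v -1.481 -2.334 3.746
v -1.744 -2.53 3.649
v -1.897 -2.768 3.455
v -1.91 -2.999 3.202
v -1.779 -3.177 2.941
v -1.531 -3.269 2.722
v -1.216 -3.254 2.59
v -0.894 -3.137 2.57
v -0.631 -2.94 2.667
f 1 12 6
f 1 6 2
f 1 2 8
f 1 8 11
f 1 11 12
f 2 6 10
f 6 12 5
f 12 11 3
f 11 8 7
f 8 2 9
f 4 10 5
f 4 5 3
f 4 3 7
f 4 7 9
f 4 9 10
f 5 10 6
f 3 5 12
f 7 3 11
f 9 7 8
f 10 9 2
f 14 16 13
f 17 14 13
f 13 16 15
f 15 17 13
f 14 20 16
f 18 14 17
f 18 20 14
f 16 20 15
f 19 17 15
f 15 20 19
f 19 18 17
f 20 18 19
f 22 21 24
f 22 24 23
f 24 21 25
f 24 25 23
f 25 21 26
f 25 26 23
f 26 21 27
f 26 27 23
f 27 21 28
f 27 28 23
f 28 21 29
f 28 29 23
f 29 21 30
f 29 30 23
f 30 21 31
f 30 31 23
f 31 21 32
f 31 32 23
f 32 21 33
f 32 33 23
f 33 21 34
f 33 34 23
f 34 21 22
f 34 22 23
f 36 35 39
f 36 39 37
f 37 39 40
f 37 40 38
f 39 35 41
f 39 41 40
f 40 41 42
f 40 42 38
f 41 35 43
f 41 43 42
f 42 43 44
f 42 44 38
f 43 35 45
f 43 45 44
f 44 45 46
f 44 46 38
f 45 35 47
f 45 47 46
f 46 47 48
f 46 48 38
f 47 35 49
f 47 49 48
f 48 49 50
f 48 50 38
f 49 35 51
f 49 51 50
f 50 51 52
f 50 52 38
f 51 35 53
f 51 53 52
f 52 53 54
f 52 54 38
f 53 35 55
f 53 55 54
f 54 55 56
f 54 56 38
f 55 35 57
f 55 57 56
f 56 57 58
f 56 58 38
f 57 35 59
f 57 59 58
f 58 59 60
f 58 60 38
f 59 35 61
f 59 61 60
f 60 61 62
f 60 62 38
f 61 35 63
f 61 63 62
f 62 63 64
f 62 64 38
f 63 35 65
f 63 65 64
f 64 65 66
f 64 66 38
f 65 35 67
f 65 67 66
f 66 67 68
f 66 68 38
f 67 35 36
f 67 36 68
f 68 36 37
f 68 37 38
f 70 69 72
f 70 72 71
f 72 69 73
f 72 73 71
f 73 69 74
f 73 74 71
f 74 69 75
f 74 75 71
f 75 69 76
f 75 76 71
f 76 69 77
f 76 77 71
f 77 69 78
f 77 78 71
f 78 69 79
f 78 79 71
f 79 69 80
f 79 80 71
f 80 69 81
f 80 81 71
f 81 69 82
f 81 82 71
f 82 69 83
f 82 83 71
f 83 69 84
f 83 84 71
f 84 69 70
f 84 70 71



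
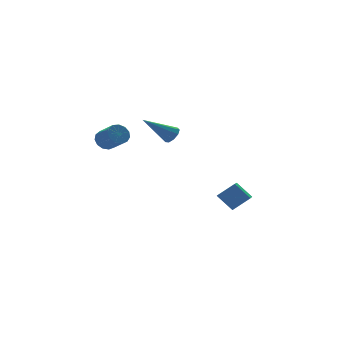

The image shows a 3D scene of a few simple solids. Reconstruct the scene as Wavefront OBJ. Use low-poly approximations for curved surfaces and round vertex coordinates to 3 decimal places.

v -3.225 2.925 2.329
v -2.693 3.217 2.658
v -2.523 2.066 3.4
v -3.055 1.775 3.071
v -3.011 3.303 2.865
v -2.84 2.153 3.607
v -3.397 3.27 2.902
v -3.226 2.119 3.644
v -3.728 3.127 2.757
v -3.557 1.976 3.499
v -3.9 2.92 2.476
v -3.729 1.77 3.218
v -3.857 2.715 2.148
v -3.686 1.564 2.891
v -3.614 2.577 1.878
v -3.444 1.426 2.621
v -3.248 2.549 1.751
v -3.077 1.398 2.493
v -2.874 2.641 1.807
v -2.704 1.49 2.55
v -2.612 2.823 2.029
v -2.442 1.672 2.772
v -2.545 3.038 2.346
v -2.374 1.887 3.089
v 1.234 3.58 1.752
v 1.63 3.673 2.22
v -0.394 3.98 3.048
v 1.558 4.038 2.016
v 1.334 4.189 1.689
v 1.064 4.054 1.391
v 0.873 3.698 1.262
v 0.852 3.287 1.362
v 1.009 3.012 1.644
v 1.272 3.003 1.977
v 1.517 3.264 2.204
v 4.177 0.142 -2.478
v 3.632 0.9 -1.545
v 3.246 0.485 -3.301
v 2.7 1.243 -2.369
v 5.22 1.597 -3.051
v 4.674 2.355 -2.119
v 4.288 1.94 -3.875
v 3.743 2.698 -2.942
f 2 1 5
f 2 5 3
f 3 5 6
f 3 6 4
f 5 1 7
f 5 7 6
f 6 7 8
f 6 8 4
f 7 1 9
f 7 9 8
f 8 9 10
f 8 10 4
f 9 1 11
f 9 11 10
f 10 11 12
f 10 12 4
f 11 1 13
f 11 13 12
f 12 13 14
f 12 14 4
f 13 1 15
f 13 15 14
f 14 15 16
f 14 16 4
f 15 1 17
f 15 17 16
f 16 17 18
f 16 18 4
f 17 1 19
f 17 19 18
f 18 19 20
f 18 20 4
f 19 1 21
f 19 21 20
f 20 21 22
f 20 22 4
f 21 1 23
f 21 23 22
f 22 23 24
f 22 24 4
f 23 1 2
f 23 2 24
f 24 2 3
f 24 3 4
f 26 25 28
f 26 28 27
f 28 25 29
f 28 29 27
f 29 25 30
f 29 30 27
f 30 25 31
f 30 31 27
f 31 25 32
f 31 32 27
f 32 25 33
f 32 33 27
f 33 25 34
f 33 34 27
f 34 25 35
f 34 35 27
f 35 25 26
f 35 26 27
f 37 39 36
f 40 37 36
f 36 39 38
f 38 40 36
f 37 43 39
f 41 37 40
f 41 43 37
f 39 43 38
f 42 40 38
f 38 43 42
f 42 41 40
f 43 41 42



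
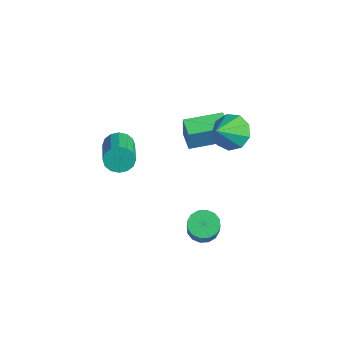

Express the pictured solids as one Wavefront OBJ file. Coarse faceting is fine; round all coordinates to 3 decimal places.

v -3.677 -1.81 -1.56
v -3.309 -1.545 -2.231
v -1.454 -2.306 -1.511
v -1.823 -2.57 -0.84
v -3.283 -1.226 -1.96
v -1.428 -1.987 -1.24
v -3.363 -1.064 -1.582
v -1.508 -1.824 -0.862
v -3.527 -1.101 -1.198
v -1.673 -1.861 -0.478
v -3.732 -1.328 -0.911
v -1.877 -2.088 -0.191
v -3.922 -1.684 -0.798
v -2.067 -2.445 -0.078
v -4.046 -2.074 -0.889
v -2.191 -2.835 -0.169
v -4.072 -2.393 -1.16
v -2.217 -3.154 -0.44
v -3.992 -2.556 -1.538
v -2.137 -3.316 -0.818
v -3.827 -2.519 -1.922
v -1.973 -3.279 -1.202
v -3.623 -2.292 -2.209
v -1.768 -3.052 -1.489
v -3.433 -1.935 -2.322
v -1.578 -2.696 -1.602
v 1.47 0.404 -4.718
v 2.113 0.78 -5.037
v 3.293 0.232 -3.3
v 2.65 -0.144 -2.982
v 1.917 1.073 -4.811
v 3.097 0.525 -3.074
v 1.6 1.188 -4.56
v 2.781 0.64 -2.823
v 1.249 1.092 -4.351
v 2.43 0.544 -2.615
v 0.958 0.812 -4.241
v 2.138 0.264 -2.505
v 0.803 0.422 -4.259
v 1.983 -0.126 -2.523
v 0.827 0.028 -4.4
v 2.007 -0.52 -2.663
v 1.023 -0.265 -4.626
v 2.203 -0.813 -2.889
v 1.339 -0.38 -4.877
v 2.52 -0.928 -3.14
v 1.69 -0.284 -5.085
v 2.871 -0.832 -3.349
v 1.982 -0.004 -5.195
v 3.162 -0.552 -3.459
v 2.137 0.386 -5.177
v 3.317 -0.162 -3.441
v 1.093 2.012 2.012
v 2.05 2.11 1.591
v 1.627 0.928 2.968
v 1.977 2.563 2.144
v 1.491 2.757 2.635
v 0.819 2.603 2.835
v 0.275 2.172 2.65
v 0.114 1.666 2.166
v 0.412 1.321 1.61
v 1.028 1.3 1.242
v 1.675 1.612 1.235
v -1.989 0.935 -0.307
v -1.732 0.804 1.084
v -1.61 2.926 -0.189
v -1.353 2.795 1.201
v -0.927 0.745 -0.521
v -0.67 0.614 0.869
v -0.548 2.736 -0.404
v -0.291 2.605 0.987
f 2 1 5
f 2 5 3
f 3 5 6
f 3 6 4
f 5 1 7
f 5 7 6
f 6 7 8
f 6 8 4
f 7 1 9
f 7 9 8
f 8 9 10
f 8 10 4
f 9 1 11
f 9 11 10
f 10 11 12
f 10 12 4
f 11 1 13
f 11 13 12
f 12 13 14
f 12 14 4
f 13 1 15
f 13 15 14
f 14 15 16
f 14 16 4
f 15 1 17
f 15 17 16
f 16 17 18
f 16 18 4
f 17 1 19
f 17 19 18
f 18 19 20
f 18 20 4
f 19 1 21
f 19 21 20
f 20 21 22
f 20 22 4
f 21 1 23
f 21 23 22
f 22 23 24
f 22 24 4
f 23 1 25
f 23 25 24
f 24 25 26
f 24 26 4
f 25 1 2
f 25 2 26
f 26 2 3
f 26 3 4
f 28 27 31
f 28 31 29
f 29 31 32
f 29 32 30
f 31 27 33
f 31 33 32
f 32 33 34
f 32 34 30
f 33 27 35
f 33 35 34
f 34 35 36
f 34 36 30
f 35 27 37
f 35 37 36
f 36 37 38
f 36 38 30
f 37 27 39
f 37 39 38
f 38 39 40
f 38 40 30
f 39 27 41
f 39 41 40
f 40 41 42
f 40 42 30
f 41 27 43
f 41 43 42
f 42 43 44
f 42 44 30
f 43 27 45
f 43 45 44
f 44 45 46
f 44 46 30
f 45 27 47
f 45 47 46
f 46 47 48
f 46 48 30
f 47 27 49
f 47 49 48
f 48 49 50
f 48 50 30
f 49 27 51
f 49 51 50
f 50 51 52
f 50 52 30
f 51 27 28
f 51 28 52
f 52 28 29
f 52 29 30
f 54 53 56
f 54 56 55
f 56 53 57
f 56 57 55
f 57 53 58
f 57 58 55
f 58 53 59
f 58 59 55
f 59 53 60
f 59 60 55
f 60 53 61
f 60 61 55
f 61 53 62
f 61 62 55
f 62 53 63
f 62 63 55
f 63 53 54
f 63 54 55
f 65 67 64
f 68 65 64
f 64 67 66
f 66 68 64
f 65 71 67
f 69 65 68
f 69 71 65
f 67 71 66
f 70 68 66
f 66 71 70
f 70 69 68
f 71 69 70



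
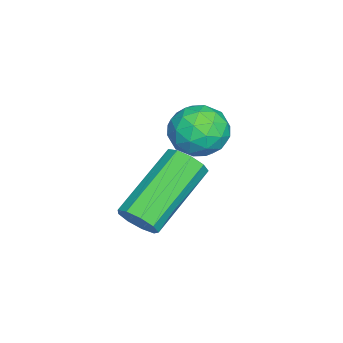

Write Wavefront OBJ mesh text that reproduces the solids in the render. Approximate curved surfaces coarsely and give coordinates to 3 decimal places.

v 4.373 -1.435 0.329
v 4.688 -1.285 0.7
v 3.203 -0.595 1.683
v 2.887 -0.745 1.311
v 4.651 -1.03 0.465
v 3.166 -0.34 1.448
v 4.483 -0.964 0.166
v 2.998 -0.275 1.149
v 4.264 -1.119 -0.057
v 2.779 -0.429 0.926
v 4.096 -1.422 -0.099
v 2.61 -0.732 0.884
v 4.057 -1.73 0.058
v 2.571 -1.041 1.041
v 4.166 -1.901 0.343
v 2.68 -1.211 1.325
v 4.371 -1.853 0.62
v 2.886 -1.164 1.603
v 4.578 -1.61 0.761
v 3.092 -0.92 1.744
v 2.895 -0.049 2.762
v 3.393 -0.047 3.246
v 3.527 -0.713 2.114
v 4.025 -0.711 2.598
v 3.425 -1.038 2.719
v 3.034 -0.627 3.119
v 3.886 -0.133 2.241
v 3.495 0.278 2.641
v 4.005 -0.099 2.923
v 3.72 -0.658 3.219
v 3.2 -0.102 2.141
v 2.915 -0.661 2.437
v 3.088 0.01 3.061
v 3.832 -0.77 2.299
v 3.479 -0.963 2.37
v 3.771 -0.961 2.655
v 2.878 -0.331 2.987
v 3.17 -0.33 3.271
v 3.189 -0.912 2.961
v 3.75 -0.43 2.089
v 4.042 -0.429 2.373
v 3.149 0.201 2.705
v 3.441 0.203 2.99
v 3.731 0.152 2.399
v 3.741 -0.019 3.156
v 4.113 -0.409 2.775
v 4.031 -0.069 2.565
v 3.801 0.172 2.8
v 3.573 -0.348 3.329
v 3.945 -0.738 2.949
v 3.592 -0.93 3.02
v 3.363 -0.689 3.255
v 3.933 -0.378 3.14
v 2.975 -0.022 2.411
v 3.347 -0.412 2.031
v 3.557 -0.071 2.105
v 3.328 0.17 2.34
v 2.807 -0.351 2.585
v 3.179 -0.741 2.204
v 3.119 -0.932 2.56
v 2.889 -0.691 2.795
v 2.987 -0.382 2.22
f 2 1 5
f 2 5 3
f 3 5 6
f 3 6 4
f 5 1 7
f 5 7 6
f 6 7 8
f 6 8 4
f 7 1 9
f 7 9 8
f 8 9 10
f 8 10 4
f 9 1 11
f 9 11 10
f 10 11 12
f 10 12 4
f 11 1 13
f 11 13 12
f 12 13 14
f 12 14 4
f 13 1 15
f 13 15 14
f 14 15 16
f 14 16 4
f 15 1 17
f 15 17 16
f 16 17 18
f 16 18 4
f 17 1 19
f 17 19 18
f 18 19 20
f 18 20 4
f 19 1 2
f 19 2 20
f 20 2 3
f 20 3 4
f 21 58 37
f 58 32 61
f 37 61 26
f 58 61 37
f 21 37 33
f 37 26 38
f 33 38 22
f 37 38 33
f 21 33 42
f 33 22 43
f 42 43 28
f 33 43 42
f 21 42 54
f 42 28 57
f 54 57 31
f 42 57 54
f 21 54 58
f 54 31 62
f 58 62 32
f 54 62 58
f 22 38 49
f 38 26 52
f 49 52 30
f 38 52 49
f 26 61 39
f 61 32 60
f 39 60 25
f 61 60 39
f 32 62 59
f 62 31 55
f 59 55 23
f 62 55 59
f 31 57 56
f 57 28 44
f 56 44 27
f 57 44 56
f 28 43 48
f 43 22 45
f 48 45 29
f 43 45 48
f 24 50 36
f 50 30 51
f 36 51 25
f 50 51 36
f 24 36 34
f 36 25 35
f 34 35 23
f 36 35 34
f 24 34 41
f 34 23 40
f 41 40 27
f 34 40 41
f 24 41 46
f 41 27 47
f 46 47 29
f 41 47 46
f 24 46 50
f 46 29 53
f 50 53 30
f 46 53 50
f 25 51 39
f 51 30 52
f 39 52 26
f 51 52 39
f 23 35 59
f 35 25 60
f 59 60 32
f 35 60 59
f 27 40 56
f 40 23 55
f 56 55 31
f 40 55 56
f 29 47 48
f 47 27 44
f 48 44 28
f 47 44 48
f 30 53 49
f 53 29 45
f 49 45 22
f 53 45 49

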